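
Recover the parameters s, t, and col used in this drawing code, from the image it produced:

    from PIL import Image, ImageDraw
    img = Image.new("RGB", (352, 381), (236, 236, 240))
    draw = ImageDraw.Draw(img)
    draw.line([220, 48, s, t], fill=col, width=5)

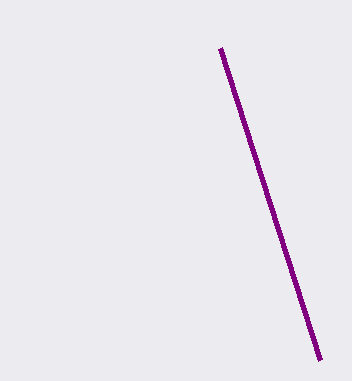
s = 320
t = 360
col = 'purple'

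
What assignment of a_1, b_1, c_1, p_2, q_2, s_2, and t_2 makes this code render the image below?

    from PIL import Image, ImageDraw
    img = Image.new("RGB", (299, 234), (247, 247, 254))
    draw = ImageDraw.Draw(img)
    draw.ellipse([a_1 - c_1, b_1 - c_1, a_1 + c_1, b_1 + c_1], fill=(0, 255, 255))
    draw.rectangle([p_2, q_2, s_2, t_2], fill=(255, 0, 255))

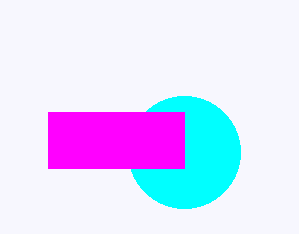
a_1 = 184; b_1 = 152; c_1 = 56; p_2 = 48; q_2 = 112; s_2 = 184; t_2 = 168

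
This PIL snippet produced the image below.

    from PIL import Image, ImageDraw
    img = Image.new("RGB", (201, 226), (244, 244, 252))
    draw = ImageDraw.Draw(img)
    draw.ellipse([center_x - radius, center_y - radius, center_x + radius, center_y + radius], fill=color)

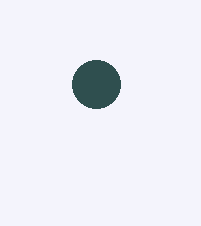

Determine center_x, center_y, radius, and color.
center_x = 96
center_y = 84
radius = 24
color = 'darkslategray'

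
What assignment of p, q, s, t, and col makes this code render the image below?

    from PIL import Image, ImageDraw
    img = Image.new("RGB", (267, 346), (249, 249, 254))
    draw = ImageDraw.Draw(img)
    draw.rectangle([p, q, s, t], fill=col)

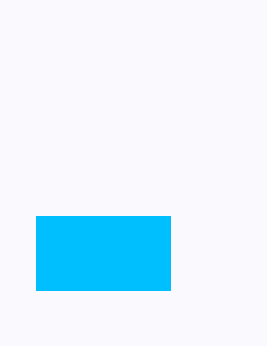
p = 36, q = 216, s = 170, t = 290, col = 'deepskyblue'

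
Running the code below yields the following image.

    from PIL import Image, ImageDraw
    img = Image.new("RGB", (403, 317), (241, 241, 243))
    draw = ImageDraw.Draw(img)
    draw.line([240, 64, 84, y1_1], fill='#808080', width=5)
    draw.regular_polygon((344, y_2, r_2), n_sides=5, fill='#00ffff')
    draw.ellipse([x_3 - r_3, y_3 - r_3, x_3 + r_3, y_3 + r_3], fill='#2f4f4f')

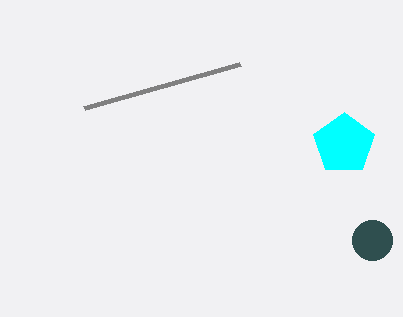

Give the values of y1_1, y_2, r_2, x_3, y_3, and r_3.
y1_1 = 108
y_2 = 144
r_2 = 32
x_3 = 372
y_3 = 240
r_3 = 20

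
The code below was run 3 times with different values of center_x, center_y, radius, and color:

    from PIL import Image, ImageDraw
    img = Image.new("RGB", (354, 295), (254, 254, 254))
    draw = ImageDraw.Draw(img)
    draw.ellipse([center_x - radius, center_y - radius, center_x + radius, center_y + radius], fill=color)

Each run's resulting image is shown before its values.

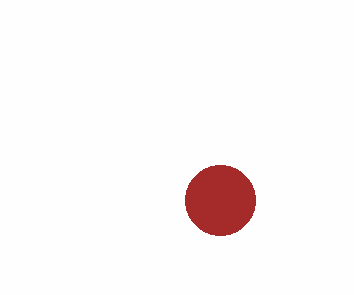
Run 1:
center_x = 220, center_y = 200, radius = 35, color = 'brown'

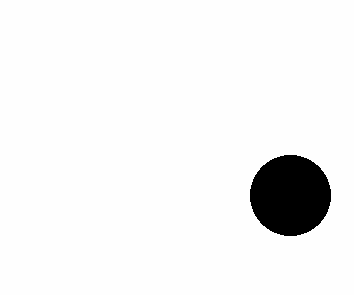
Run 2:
center_x = 290, center_y = 195, radius = 40, color = 'black'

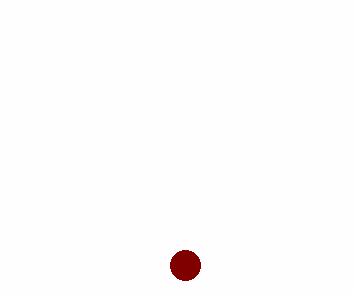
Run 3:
center_x = 185; center_y = 265; radius = 15; color = 'maroon'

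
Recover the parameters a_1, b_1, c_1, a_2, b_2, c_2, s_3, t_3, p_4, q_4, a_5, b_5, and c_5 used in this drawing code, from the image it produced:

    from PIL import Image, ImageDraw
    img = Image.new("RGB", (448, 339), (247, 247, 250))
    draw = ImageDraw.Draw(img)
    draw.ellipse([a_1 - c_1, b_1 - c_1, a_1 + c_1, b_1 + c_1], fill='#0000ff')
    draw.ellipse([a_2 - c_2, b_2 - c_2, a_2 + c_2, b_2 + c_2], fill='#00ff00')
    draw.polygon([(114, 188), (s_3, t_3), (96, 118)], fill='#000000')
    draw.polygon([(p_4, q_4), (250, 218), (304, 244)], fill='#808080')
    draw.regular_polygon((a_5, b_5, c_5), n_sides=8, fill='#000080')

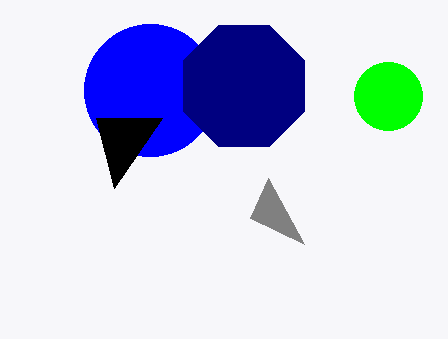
a_1 = 150, b_1 = 90, c_1 = 66, a_2 = 388, b_2 = 96, c_2 = 34, s_3 = 162, t_3 = 118, p_4 = 268, q_4 = 178, a_5 = 244, b_5 = 86, c_5 = 66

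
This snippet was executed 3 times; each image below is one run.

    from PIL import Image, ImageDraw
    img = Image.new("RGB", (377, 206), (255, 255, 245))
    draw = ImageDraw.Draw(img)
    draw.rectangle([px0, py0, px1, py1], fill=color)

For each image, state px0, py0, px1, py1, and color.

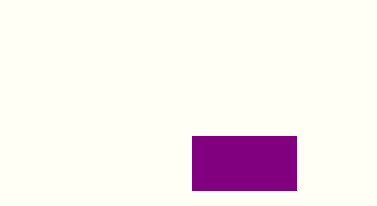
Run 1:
px0 = 192
py0 = 136
px1 = 296
py1 = 190
color = 'purple'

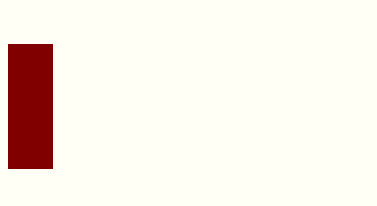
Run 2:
px0 = 8; py0 = 44; px1 = 52; py1 = 168; color = 'maroon'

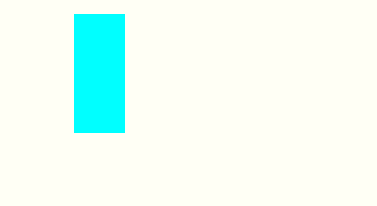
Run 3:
px0 = 74
py0 = 14
px1 = 124
py1 = 132
color = 'cyan'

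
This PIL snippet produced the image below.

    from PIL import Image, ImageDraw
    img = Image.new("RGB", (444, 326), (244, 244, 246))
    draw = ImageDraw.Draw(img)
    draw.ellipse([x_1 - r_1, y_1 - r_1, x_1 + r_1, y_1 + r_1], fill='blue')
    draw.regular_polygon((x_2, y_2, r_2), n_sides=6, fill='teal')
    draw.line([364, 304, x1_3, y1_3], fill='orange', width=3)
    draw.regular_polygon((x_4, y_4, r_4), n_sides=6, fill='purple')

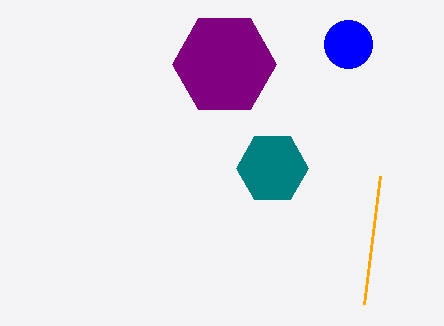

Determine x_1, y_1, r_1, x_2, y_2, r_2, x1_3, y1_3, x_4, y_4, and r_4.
x_1 = 348, y_1 = 44, r_1 = 24, x_2 = 272, y_2 = 168, r_2 = 36, x1_3 = 380, y1_3 = 176, x_4 = 224, y_4 = 64, r_4 = 52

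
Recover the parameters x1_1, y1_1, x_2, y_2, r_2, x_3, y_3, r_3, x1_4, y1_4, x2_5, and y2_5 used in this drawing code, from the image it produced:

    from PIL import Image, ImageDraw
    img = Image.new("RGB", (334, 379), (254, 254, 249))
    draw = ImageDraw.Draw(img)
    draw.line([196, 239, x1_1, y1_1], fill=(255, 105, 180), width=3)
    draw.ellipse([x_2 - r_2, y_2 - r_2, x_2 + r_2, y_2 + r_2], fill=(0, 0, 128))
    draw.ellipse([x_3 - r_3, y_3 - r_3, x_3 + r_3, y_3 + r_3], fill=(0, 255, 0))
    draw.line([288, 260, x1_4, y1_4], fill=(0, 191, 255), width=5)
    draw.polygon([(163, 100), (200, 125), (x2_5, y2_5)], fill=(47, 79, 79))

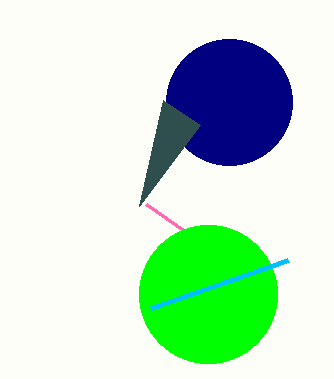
x1_1 = 146
y1_1 = 204
x_2 = 229
y_2 = 102
r_2 = 63
x_3 = 208
y_3 = 294
r_3 = 69
x1_4 = 151
y1_4 = 308
x2_5 = 139
y2_5 = 206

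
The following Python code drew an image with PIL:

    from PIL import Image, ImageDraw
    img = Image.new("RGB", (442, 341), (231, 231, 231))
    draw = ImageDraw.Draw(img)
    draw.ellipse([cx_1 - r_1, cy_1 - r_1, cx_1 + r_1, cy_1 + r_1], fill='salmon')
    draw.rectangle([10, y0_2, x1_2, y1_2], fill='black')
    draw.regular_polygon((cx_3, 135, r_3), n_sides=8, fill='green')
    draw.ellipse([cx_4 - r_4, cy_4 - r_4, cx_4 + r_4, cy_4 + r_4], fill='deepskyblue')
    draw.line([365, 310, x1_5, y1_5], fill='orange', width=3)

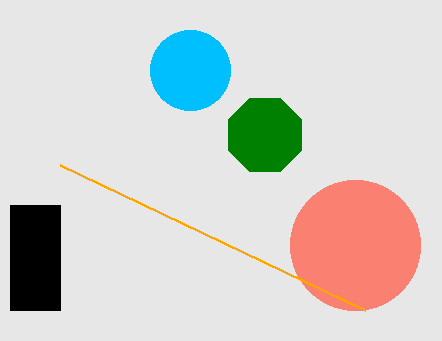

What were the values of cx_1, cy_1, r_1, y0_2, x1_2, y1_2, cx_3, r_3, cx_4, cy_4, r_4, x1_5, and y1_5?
cx_1 = 355, cy_1 = 245, r_1 = 65, y0_2 = 205, x1_2 = 60, y1_2 = 310, cx_3 = 265, r_3 = 40, cx_4 = 190, cy_4 = 70, r_4 = 40, x1_5 = 60, y1_5 = 165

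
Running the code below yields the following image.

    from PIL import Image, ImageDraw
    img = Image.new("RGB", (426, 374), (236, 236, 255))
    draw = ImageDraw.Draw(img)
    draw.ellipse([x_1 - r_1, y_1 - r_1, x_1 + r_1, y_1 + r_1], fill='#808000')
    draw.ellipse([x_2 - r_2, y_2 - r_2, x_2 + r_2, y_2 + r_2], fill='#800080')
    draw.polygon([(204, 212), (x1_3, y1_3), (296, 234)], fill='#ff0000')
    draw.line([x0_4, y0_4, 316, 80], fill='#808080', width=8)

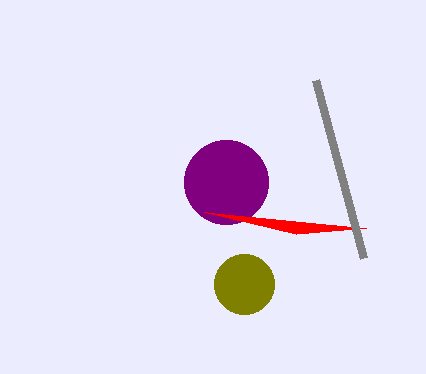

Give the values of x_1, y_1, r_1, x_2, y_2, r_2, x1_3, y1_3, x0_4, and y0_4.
x_1 = 244; y_1 = 284; r_1 = 30; x_2 = 226; y_2 = 182; r_2 = 42; x1_3 = 366; y1_3 = 228; x0_4 = 364; y0_4 = 258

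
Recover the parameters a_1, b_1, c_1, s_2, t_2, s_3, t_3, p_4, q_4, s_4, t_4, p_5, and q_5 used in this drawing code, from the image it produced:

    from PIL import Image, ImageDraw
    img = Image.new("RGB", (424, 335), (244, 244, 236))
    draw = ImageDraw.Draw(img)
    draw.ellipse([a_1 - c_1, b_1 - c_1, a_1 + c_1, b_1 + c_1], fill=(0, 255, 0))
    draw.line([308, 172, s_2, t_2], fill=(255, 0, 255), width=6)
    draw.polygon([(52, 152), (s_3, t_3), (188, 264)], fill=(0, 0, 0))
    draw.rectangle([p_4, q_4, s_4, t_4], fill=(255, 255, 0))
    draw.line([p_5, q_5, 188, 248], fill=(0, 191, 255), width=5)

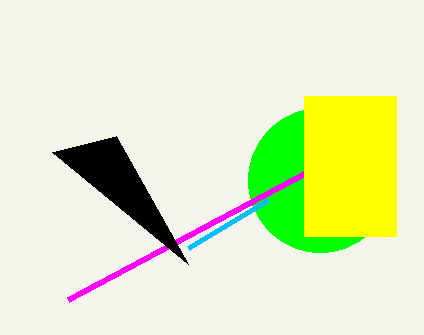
a_1 = 320, b_1 = 180, c_1 = 72, s_2 = 68, t_2 = 300, s_3 = 116, t_3 = 136, p_4 = 304, q_4 = 96, s_4 = 396, t_4 = 236, p_5 = 268, q_5 = 200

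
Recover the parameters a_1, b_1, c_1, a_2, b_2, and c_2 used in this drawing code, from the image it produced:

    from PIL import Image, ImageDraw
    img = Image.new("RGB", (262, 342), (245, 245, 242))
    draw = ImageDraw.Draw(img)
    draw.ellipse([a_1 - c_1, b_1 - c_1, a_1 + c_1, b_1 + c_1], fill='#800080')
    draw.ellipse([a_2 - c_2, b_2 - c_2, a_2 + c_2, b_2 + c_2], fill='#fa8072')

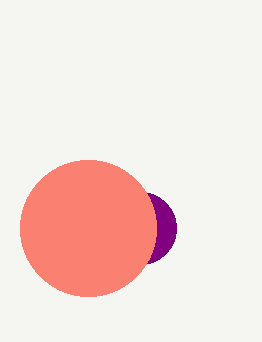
a_1 = 140; b_1 = 228; c_1 = 36; a_2 = 88; b_2 = 228; c_2 = 68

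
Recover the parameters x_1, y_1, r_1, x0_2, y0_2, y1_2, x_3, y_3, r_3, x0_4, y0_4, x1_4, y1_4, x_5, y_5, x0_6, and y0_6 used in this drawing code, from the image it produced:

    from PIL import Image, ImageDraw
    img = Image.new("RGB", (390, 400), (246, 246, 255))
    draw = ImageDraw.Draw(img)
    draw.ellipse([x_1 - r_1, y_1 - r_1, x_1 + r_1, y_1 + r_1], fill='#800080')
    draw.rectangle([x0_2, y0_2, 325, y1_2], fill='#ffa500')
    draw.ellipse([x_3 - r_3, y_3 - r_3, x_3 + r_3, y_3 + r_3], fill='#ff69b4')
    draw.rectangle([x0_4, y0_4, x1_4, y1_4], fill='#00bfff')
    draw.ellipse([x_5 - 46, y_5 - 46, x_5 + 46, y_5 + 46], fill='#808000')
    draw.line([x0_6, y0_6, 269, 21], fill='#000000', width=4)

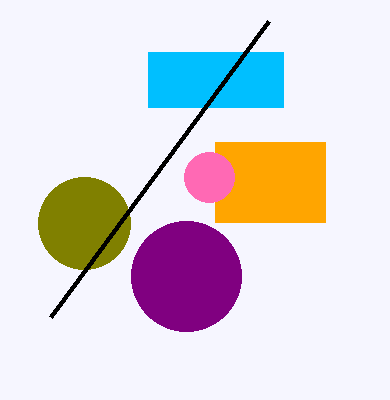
x_1 = 186; y_1 = 276; r_1 = 55; x0_2 = 215; y0_2 = 142; y1_2 = 222; x_3 = 209; y_3 = 177; r_3 = 25; x0_4 = 148; y0_4 = 52; x1_4 = 283; y1_4 = 107; x_5 = 84; y_5 = 223; x0_6 = 51; y0_6 = 317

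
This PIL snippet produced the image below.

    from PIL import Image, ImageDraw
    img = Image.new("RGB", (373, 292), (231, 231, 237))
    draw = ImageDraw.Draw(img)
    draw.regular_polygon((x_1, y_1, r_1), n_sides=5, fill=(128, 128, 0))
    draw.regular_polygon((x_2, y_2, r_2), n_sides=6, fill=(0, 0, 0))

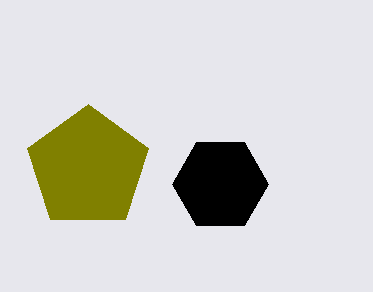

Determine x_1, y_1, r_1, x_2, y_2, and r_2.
x_1 = 88, y_1 = 168, r_1 = 64, x_2 = 220, y_2 = 184, r_2 = 48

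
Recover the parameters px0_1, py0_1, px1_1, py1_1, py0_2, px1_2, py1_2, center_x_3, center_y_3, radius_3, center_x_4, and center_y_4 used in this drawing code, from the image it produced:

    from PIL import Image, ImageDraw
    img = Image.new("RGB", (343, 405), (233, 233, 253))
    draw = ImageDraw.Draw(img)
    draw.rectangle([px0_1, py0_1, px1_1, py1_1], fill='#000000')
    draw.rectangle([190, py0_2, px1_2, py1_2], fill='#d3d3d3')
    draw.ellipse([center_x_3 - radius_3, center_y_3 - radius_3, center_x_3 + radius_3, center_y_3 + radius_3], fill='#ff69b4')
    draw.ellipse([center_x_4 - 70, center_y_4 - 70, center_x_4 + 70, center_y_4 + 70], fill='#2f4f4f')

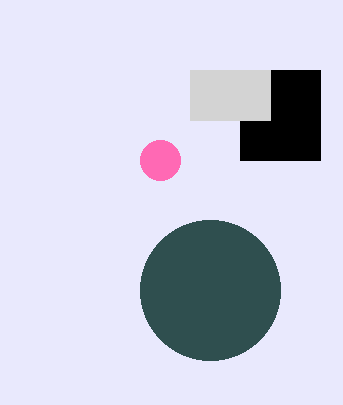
px0_1 = 240; py0_1 = 70; px1_1 = 320; py1_1 = 160; py0_2 = 70; px1_2 = 270; py1_2 = 120; center_x_3 = 160; center_y_3 = 160; radius_3 = 20; center_x_4 = 210; center_y_4 = 290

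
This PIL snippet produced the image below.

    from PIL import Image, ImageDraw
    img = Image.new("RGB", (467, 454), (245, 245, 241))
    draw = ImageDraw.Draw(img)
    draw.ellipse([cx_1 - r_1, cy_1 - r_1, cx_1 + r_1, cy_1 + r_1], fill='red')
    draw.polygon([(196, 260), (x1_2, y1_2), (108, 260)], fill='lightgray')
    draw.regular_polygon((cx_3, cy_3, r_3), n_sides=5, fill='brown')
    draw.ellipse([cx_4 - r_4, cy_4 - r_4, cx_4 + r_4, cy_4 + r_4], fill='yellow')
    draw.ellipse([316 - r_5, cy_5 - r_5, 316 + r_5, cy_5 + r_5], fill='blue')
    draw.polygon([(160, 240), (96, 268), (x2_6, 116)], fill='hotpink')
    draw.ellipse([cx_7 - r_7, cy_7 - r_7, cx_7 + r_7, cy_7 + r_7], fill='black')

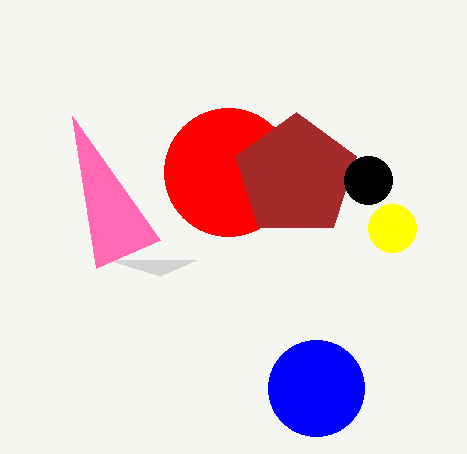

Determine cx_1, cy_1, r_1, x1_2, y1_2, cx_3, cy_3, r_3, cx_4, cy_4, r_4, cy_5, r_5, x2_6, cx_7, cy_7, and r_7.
cx_1 = 228, cy_1 = 172, r_1 = 64, x1_2 = 160, y1_2 = 276, cx_3 = 296, cy_3 = 176, r_3 = 64, cx_4 = 392, cy_4 = 228, r_4 = 24, cy_5 = 388, r_5 = 48, x2_6 = 72, cx_7 = 368, cy_7 = 180, r_7 = 24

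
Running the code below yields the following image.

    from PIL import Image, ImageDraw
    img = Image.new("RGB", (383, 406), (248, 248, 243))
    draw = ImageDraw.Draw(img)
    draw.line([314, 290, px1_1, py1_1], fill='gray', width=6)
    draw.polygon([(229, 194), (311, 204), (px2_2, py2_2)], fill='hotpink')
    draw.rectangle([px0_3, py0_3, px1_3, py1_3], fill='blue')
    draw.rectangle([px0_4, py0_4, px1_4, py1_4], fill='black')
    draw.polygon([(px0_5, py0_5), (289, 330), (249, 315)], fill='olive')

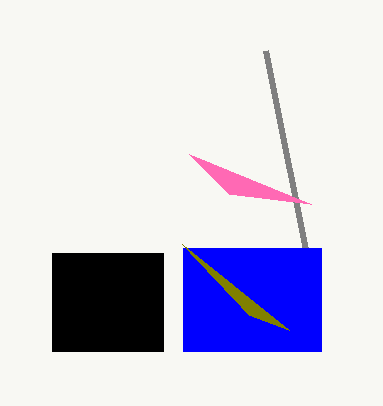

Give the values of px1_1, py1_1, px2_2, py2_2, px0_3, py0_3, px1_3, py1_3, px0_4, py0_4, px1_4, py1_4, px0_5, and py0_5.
px1_1 = 266
py1_1 = 51
px2_2 = 189
py2_2 = 154
px0_3 = 183
py0_3 = 248
px1_3 = 321
py1_3 = 351
px0_4 = 52
py0_4 = 253
px1_4 = 163
py1_4 = 351
px0_5 = 182
py0_5 = 244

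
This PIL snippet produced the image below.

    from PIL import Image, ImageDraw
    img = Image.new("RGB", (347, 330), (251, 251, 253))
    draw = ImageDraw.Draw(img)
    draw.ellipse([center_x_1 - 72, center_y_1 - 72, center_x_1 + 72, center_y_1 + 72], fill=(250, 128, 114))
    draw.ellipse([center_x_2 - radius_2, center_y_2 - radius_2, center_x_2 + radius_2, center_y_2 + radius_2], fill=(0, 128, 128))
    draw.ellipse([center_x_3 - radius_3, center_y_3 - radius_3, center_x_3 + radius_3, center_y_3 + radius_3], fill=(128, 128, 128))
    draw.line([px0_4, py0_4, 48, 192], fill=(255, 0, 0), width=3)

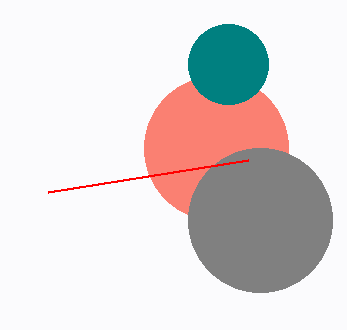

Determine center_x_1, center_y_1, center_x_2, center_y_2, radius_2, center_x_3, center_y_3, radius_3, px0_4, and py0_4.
center_x_1 = 216; center_y_1 = 148; center_x_2 = 228; center_y_2 = 64; radius_2 = 40; center_x_3 = 260; center_y_3 = 220; radius_3 = 72; px0_4 = 248; py0_4 = 160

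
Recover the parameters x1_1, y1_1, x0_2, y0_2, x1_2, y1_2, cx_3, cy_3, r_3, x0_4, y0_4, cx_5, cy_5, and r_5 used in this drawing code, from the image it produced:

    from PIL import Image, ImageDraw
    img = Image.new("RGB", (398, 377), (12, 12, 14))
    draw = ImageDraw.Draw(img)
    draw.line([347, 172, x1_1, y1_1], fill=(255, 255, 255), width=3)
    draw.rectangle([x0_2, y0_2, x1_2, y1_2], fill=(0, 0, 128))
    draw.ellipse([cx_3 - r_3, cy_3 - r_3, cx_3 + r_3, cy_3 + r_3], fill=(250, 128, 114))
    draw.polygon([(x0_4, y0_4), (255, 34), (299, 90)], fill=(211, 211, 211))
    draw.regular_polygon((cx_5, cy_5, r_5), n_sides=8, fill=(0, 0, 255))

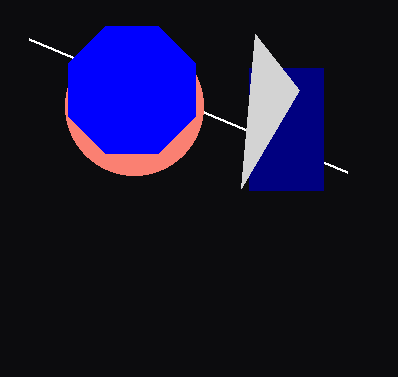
x1_1 = 29; y1_1 = 39; x0_2 = 249; y0_2 = 68; x1_2 = 323; y1_2 = 190; cx_3 = 134; cy_3 = 106; r_3 = 69; x0_4 = 241; y0_4 = 188; cx_5 = 132; cy_5 = 90; r_5 = 69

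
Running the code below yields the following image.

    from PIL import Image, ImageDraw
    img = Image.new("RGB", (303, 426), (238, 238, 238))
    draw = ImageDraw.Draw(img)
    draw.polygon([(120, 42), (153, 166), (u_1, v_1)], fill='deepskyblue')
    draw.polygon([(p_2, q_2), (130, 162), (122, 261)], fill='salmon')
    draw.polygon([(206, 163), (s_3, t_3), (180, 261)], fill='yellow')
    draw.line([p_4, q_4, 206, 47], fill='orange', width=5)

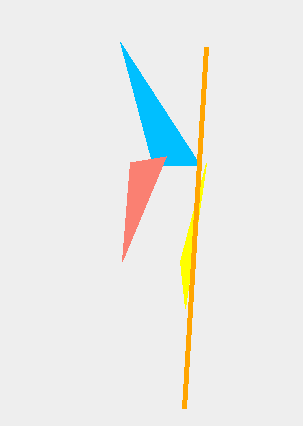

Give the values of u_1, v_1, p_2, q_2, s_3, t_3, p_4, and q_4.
u_1 = 200, v_1 = 165, p_2 = 166, q_2 = 156, s_3 = 185, t_3 = 308, p_4 = 184, q_4 = 408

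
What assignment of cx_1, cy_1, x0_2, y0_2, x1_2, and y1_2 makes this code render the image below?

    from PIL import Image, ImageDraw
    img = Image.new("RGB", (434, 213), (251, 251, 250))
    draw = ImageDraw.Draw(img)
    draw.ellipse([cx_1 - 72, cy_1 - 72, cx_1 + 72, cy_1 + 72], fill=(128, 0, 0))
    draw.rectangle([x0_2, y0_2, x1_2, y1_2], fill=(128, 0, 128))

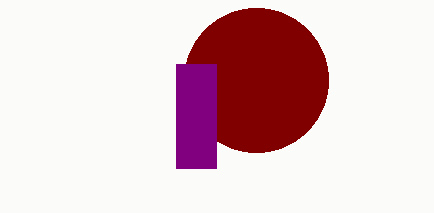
cx_1 = 256, cy_1 = 80, x0_2 = 176, y0_2 = 64, x1_2 = 216, y1_2 = 168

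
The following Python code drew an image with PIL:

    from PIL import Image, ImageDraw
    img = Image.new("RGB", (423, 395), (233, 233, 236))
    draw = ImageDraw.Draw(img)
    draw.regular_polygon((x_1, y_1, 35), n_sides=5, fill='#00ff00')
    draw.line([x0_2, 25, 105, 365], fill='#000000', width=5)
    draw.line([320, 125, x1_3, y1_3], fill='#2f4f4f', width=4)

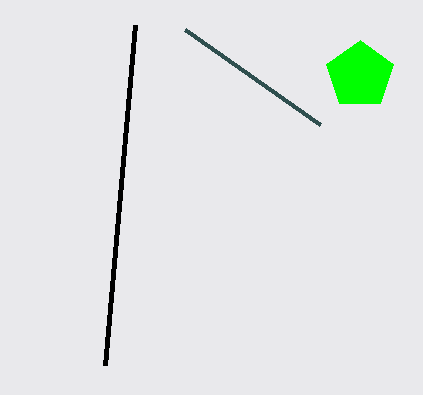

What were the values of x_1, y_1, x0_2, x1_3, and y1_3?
x_1 = 360
y_1 = 75
x0_2 = 135
x1_3 = 185
y1_3 = 30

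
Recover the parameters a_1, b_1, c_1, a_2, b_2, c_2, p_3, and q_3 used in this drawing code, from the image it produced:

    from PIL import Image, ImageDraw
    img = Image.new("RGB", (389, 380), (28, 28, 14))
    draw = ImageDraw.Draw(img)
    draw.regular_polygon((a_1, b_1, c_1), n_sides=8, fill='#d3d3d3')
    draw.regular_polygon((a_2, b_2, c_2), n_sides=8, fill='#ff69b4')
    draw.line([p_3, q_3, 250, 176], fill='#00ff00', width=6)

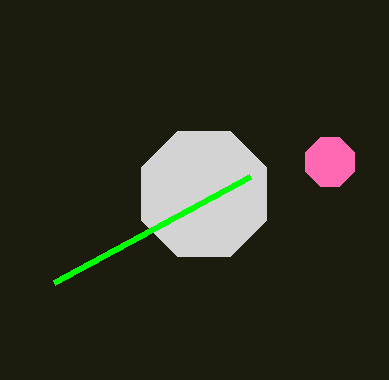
a_1 = 204
b_1 = 194
c_1 = 68
a_2 = 330
b_2 = 162
c_2 = 26
p_3 = 54
q_3 = 282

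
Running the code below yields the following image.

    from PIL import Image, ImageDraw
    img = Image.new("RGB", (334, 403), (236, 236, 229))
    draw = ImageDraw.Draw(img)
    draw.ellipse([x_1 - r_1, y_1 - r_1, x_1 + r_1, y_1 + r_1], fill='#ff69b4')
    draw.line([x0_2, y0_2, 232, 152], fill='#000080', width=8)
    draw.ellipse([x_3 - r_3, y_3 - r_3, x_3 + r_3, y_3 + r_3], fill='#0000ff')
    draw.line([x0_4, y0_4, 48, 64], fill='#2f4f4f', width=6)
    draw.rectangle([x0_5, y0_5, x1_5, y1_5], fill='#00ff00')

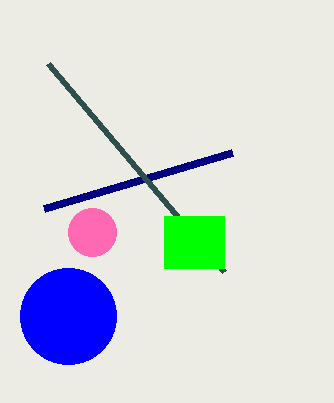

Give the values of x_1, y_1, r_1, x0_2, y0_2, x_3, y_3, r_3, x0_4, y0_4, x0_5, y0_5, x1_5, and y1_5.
x_1 = 92
y_1 = 232
r_1 = 24
x0_2 = 44
y0_2 = 208
x_3 = 68
y_3 = 316
r_3 = 48
x0_4 = 224
y0_4 = 272
x0_5 = 164
y0_5 = 216
x1_5 = 224
y1_5 = 268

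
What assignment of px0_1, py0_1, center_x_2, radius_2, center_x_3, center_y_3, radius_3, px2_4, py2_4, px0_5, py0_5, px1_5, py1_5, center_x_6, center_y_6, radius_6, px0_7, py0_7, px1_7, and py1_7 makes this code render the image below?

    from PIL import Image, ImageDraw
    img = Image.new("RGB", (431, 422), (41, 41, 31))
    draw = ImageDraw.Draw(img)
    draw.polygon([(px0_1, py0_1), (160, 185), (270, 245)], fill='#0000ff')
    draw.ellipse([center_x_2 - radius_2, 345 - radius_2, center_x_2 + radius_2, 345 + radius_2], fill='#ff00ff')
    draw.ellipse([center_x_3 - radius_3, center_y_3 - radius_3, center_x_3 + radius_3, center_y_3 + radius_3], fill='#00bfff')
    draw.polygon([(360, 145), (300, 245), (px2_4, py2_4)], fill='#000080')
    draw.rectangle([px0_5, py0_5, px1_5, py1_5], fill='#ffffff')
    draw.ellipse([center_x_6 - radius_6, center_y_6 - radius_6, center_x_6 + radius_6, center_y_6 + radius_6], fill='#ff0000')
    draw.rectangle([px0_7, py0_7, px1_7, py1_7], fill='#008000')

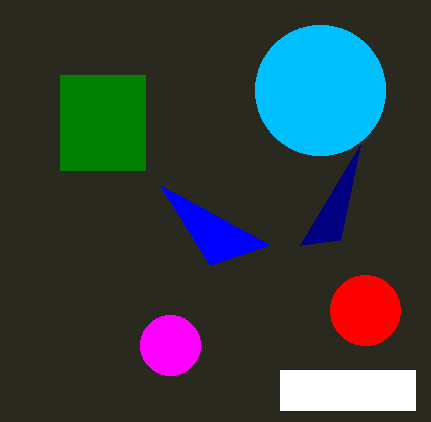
px0_1 = 210, py0_1 = 265, center_x_2 = 170, radius_2 = 30, center_x_3 = 320, center_y_3 = 90, radius_3 = 65, px2_4 = 340, py2_4 = 240, px0_5 = 280, py0_5 = 370, px1_5 = 415, py1_5 = 410, center_x_6 = 365, center_y_6 = 310, radius_6 = 35, px0_7 = 60, py0_7 = 75, px1_7 = 145, py1_7 = 170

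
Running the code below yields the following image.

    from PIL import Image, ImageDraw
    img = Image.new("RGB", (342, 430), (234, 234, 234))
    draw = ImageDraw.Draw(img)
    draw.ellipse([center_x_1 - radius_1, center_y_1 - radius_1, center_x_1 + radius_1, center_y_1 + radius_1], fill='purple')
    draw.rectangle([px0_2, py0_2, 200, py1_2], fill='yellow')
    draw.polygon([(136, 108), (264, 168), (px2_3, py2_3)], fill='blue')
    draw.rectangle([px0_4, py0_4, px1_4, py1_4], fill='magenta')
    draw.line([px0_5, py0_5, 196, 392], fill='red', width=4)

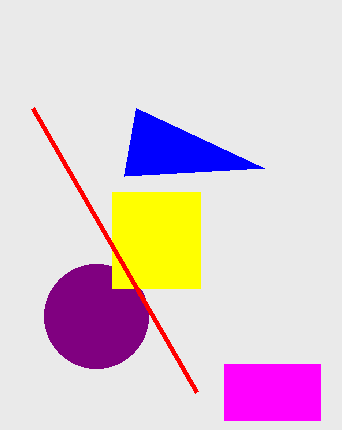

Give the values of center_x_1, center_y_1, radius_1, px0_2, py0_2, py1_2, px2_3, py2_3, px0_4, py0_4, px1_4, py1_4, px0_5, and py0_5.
center_x_1 = 96, center_y_1 = 316, radius_1 = 52, px0_2 = 112, py0_2 = 192, py1_2 = 288, px2_3 = 124, py2_3 = 176, px0_4 = 224, py0_4 = 364, px1_4 = 320, py1_4 = 420, px0_5 = 32, py0_5 = 108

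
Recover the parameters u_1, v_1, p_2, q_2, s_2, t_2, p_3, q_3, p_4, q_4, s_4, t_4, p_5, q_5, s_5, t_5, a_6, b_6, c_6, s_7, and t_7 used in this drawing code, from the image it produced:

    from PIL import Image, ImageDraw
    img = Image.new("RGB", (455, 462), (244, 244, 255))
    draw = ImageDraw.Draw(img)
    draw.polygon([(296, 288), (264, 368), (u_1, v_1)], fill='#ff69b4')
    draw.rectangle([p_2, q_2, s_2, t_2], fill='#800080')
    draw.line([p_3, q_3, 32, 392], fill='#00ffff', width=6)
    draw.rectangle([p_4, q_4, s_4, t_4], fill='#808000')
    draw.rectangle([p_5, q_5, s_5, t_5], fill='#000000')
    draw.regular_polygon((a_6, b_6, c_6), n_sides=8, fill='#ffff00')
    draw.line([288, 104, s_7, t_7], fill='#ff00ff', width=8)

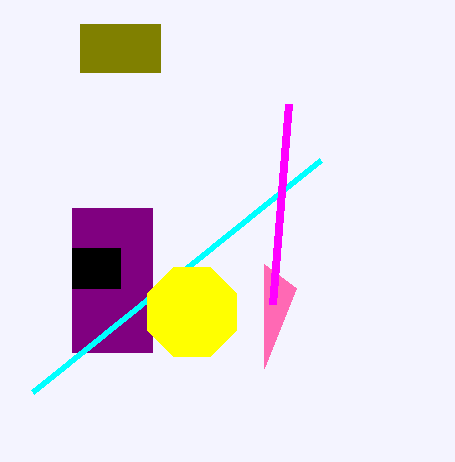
u_1 = 264; v_1 = 264; p_2 = 72; q_2 = 208; s_2 = 152; t_2 = 352; p_3 = 320; q_3 = 160; p_4 = 80; q_4 = 24; s_4 = 160; t_4 = 72; p_5 = 72; q_5 = 248; s_5 = 120; t_5 = 288; a_6 = 192; b_6 = 312; c_6 = 48; s_7 = 272; t_7 = 304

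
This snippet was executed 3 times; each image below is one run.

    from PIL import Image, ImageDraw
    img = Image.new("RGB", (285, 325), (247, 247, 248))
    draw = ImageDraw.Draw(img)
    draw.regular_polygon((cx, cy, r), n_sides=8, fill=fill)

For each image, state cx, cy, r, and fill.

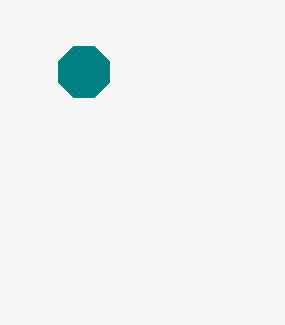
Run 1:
cx = 84; cy = 72; r = 28; fill = 'teal'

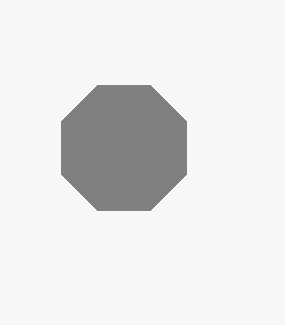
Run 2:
cx = 124; cy = 148; r = 68; fill = 'gray'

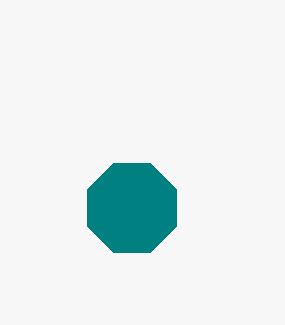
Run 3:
cx = 132
cy = 208
r = 48
fill = 'teal'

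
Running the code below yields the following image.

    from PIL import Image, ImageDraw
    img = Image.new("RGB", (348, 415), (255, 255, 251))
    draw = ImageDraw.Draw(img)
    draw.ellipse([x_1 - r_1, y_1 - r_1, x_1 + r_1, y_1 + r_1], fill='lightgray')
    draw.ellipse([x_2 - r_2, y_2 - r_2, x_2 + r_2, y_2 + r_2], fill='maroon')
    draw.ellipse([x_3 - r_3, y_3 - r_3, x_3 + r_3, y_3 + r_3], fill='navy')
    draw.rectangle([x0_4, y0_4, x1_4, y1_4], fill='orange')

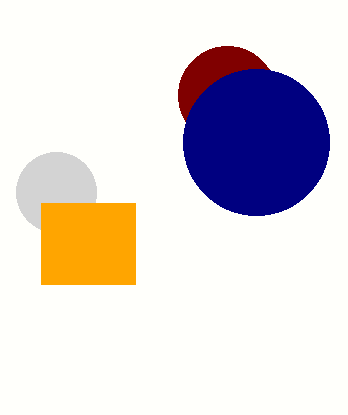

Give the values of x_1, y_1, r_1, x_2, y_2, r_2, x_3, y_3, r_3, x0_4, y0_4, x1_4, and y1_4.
x_1 = 56
y_1 = 192
r_1 = 40
x_2 = 227
y_2 = 95
r_2 = 49
x_3 = 256
y_3 = 142
r_3 = 73
x0_4 = 41
y0_4 = 203
x1_4 = 135
y1_4 = 284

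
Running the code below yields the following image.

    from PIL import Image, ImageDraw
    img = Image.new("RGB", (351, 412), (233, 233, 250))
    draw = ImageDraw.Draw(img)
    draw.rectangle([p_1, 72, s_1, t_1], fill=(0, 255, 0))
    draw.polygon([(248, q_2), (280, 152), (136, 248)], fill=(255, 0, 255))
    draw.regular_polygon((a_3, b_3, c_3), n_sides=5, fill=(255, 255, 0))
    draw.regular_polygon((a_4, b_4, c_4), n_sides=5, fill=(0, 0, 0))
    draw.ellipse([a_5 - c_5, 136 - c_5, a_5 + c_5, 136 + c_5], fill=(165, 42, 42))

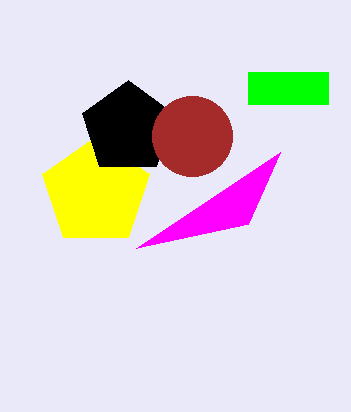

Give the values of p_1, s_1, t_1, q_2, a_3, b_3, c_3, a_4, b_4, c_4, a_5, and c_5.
p_1 = 248; s_1 = 328; t_1 = 104; q_2 = 224; a_3 = 96; b_3 = 192; c_3 = 56; a_4 = 128; b_4 = 128; c_4 = 48; a_5 = 192; c_5 = 40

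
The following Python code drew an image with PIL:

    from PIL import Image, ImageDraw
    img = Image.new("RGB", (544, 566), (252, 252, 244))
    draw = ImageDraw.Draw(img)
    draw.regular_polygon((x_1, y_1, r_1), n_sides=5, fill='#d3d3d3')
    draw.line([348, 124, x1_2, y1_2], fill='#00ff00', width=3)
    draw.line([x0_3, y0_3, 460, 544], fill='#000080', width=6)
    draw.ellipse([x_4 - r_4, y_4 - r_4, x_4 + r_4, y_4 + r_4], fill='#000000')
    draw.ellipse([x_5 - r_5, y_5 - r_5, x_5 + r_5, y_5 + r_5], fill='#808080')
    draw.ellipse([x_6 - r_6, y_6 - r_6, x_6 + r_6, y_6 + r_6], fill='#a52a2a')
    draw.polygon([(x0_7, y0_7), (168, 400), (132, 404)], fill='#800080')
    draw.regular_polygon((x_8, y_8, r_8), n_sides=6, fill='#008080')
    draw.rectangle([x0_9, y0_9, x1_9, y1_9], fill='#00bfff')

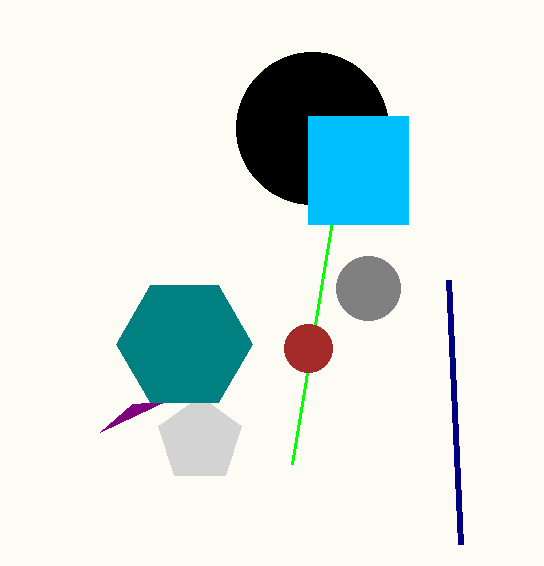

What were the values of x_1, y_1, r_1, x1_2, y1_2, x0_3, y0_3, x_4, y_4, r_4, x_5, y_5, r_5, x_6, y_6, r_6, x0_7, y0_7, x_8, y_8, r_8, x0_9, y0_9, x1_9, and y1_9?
x_1 = 200, y_1 = 440, r_1 = 44, x1_2 = 292, y1_2 = 464, x0_3 = 448, y0_3 = 280, x_4 = 312, y_4 = 128, r_4 = 76, x_5 = 368, y_5 = 288, r_5 = 32, x_6 = 308, y_6 = 348, r_6 = 24, x0_7 = 100, y0_7 = 432, x_8 = 184, y_8 = 344, r_8 = 68, x0_9 = 308, y0_9 = 116, x1_9 = 408, y1_9 = 224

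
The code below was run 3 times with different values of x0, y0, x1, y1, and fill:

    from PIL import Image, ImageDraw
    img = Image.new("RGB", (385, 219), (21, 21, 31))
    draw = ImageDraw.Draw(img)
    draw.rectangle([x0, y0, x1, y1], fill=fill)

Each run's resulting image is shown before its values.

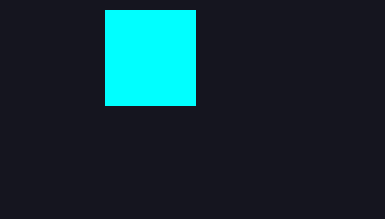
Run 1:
x0 = 105, y0 = 10, x1 = 195, y1 = 105, fill = 'cyan'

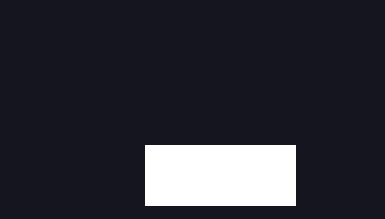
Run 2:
x0 = 145; y0 = 145; x1 = 295; y1 = 205; fill = 'white'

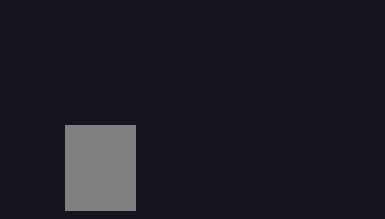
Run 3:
x0 = 65, y0 = 125, x1 = 135, y1 = 210, fill = 'gray'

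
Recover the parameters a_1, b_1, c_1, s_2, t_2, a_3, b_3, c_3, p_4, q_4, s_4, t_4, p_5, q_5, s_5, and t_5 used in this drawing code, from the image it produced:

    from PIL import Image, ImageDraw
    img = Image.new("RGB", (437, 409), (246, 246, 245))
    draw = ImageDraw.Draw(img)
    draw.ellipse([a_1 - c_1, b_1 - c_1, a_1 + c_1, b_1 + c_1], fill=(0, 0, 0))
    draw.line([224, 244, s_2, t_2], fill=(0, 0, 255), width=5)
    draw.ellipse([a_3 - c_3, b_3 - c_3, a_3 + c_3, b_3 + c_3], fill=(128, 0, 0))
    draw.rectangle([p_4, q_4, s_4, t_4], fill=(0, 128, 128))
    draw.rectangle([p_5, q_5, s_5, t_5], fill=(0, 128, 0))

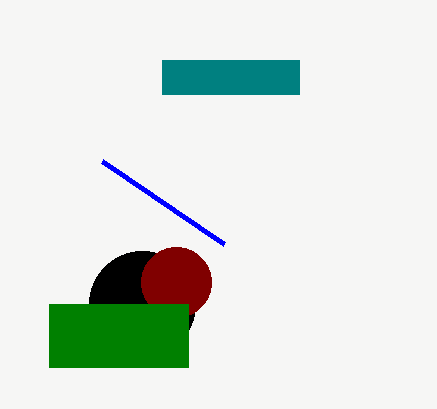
a_1 = 142, b_1 = 304, c_1 = 53, s_2 = 102, t_2 = 161, a_3 = 176, b_3 = 282, c_3 = 35, p_4 = 162, q_4 = 60, s_4 = 299, t_4 = 94, p_5 = 49, q_5 = 304, s_5 = 188, t_5 = 367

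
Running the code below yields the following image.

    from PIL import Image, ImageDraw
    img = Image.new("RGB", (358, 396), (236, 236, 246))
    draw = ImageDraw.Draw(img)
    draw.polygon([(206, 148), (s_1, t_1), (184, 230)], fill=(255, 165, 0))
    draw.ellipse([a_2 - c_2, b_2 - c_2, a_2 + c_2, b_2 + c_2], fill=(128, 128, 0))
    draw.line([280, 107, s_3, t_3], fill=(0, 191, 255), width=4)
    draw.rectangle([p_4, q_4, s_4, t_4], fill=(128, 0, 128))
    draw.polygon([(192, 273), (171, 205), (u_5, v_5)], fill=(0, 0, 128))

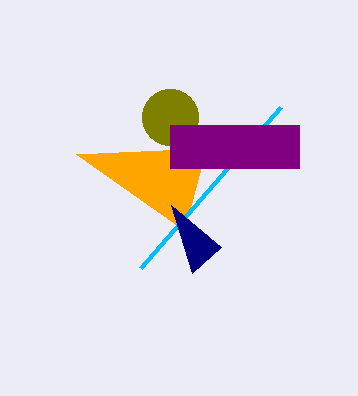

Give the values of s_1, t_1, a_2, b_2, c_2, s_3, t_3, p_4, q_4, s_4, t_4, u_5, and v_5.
s_1 = 76, t_1 = 154, a_2 = 170, b_2 = 117, c_2 = 28, s_3 = 140, t_3 = 268, p_4 = 170, q_4 = 125, s_4 = 299, t_4 = 168, u_5 = 221, v_5 = 247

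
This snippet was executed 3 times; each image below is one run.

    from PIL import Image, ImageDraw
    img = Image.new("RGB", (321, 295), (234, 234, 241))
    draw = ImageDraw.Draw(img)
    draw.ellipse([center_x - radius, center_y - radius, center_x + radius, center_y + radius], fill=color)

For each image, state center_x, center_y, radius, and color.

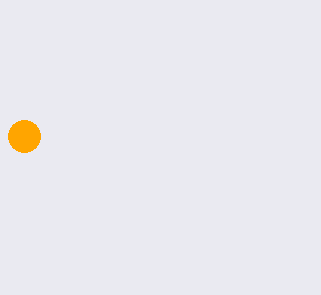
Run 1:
center_x = 24; center_y = 136; radius = 16; color = 'orange'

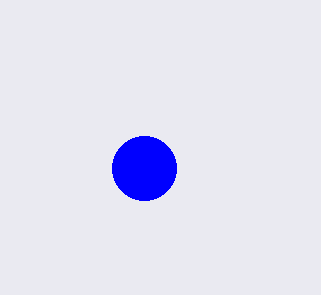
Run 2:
center_x = 144; center_y = 168; radius = 32; color = 'blue'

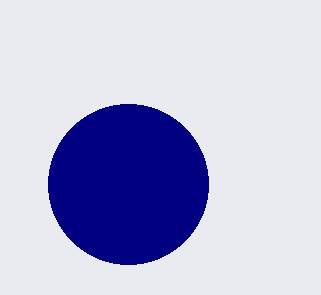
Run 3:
center_x = 128
center_y = 184
radius = 80
color = 'navy'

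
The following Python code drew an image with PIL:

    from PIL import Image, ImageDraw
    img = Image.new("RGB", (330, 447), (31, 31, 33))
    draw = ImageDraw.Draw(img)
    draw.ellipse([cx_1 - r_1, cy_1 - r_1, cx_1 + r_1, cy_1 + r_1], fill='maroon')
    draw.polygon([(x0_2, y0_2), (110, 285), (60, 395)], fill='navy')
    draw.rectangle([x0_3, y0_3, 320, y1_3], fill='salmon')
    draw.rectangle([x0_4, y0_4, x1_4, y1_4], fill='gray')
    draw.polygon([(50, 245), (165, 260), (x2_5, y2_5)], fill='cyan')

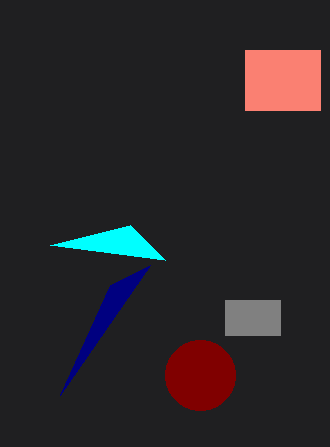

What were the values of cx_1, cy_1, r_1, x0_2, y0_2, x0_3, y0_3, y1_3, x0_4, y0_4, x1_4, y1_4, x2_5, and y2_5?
cx_1 = 200; cy_1 = 375; r_1 = 35; x0_2 = 150; y0_2 = 265; x0_3 = 245; y0_3 = 50; y1_3 = 110; x0_4 = 225; y0_4 = 300; x1_4 = 280; y1_4 = 335; x2_5 = 130; y2_5 = 225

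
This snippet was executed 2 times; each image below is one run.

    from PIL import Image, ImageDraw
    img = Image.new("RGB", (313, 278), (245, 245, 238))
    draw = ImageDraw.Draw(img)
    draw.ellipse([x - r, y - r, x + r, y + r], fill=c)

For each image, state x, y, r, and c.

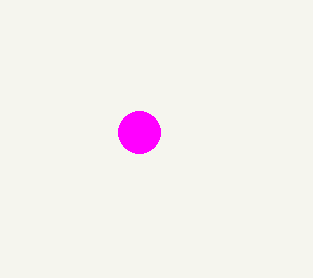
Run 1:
x = 139
y = 132
r = 21
c = 'magenta'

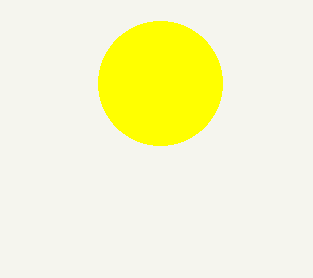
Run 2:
x = 160, y = 83, r = 62, c = 'yellow'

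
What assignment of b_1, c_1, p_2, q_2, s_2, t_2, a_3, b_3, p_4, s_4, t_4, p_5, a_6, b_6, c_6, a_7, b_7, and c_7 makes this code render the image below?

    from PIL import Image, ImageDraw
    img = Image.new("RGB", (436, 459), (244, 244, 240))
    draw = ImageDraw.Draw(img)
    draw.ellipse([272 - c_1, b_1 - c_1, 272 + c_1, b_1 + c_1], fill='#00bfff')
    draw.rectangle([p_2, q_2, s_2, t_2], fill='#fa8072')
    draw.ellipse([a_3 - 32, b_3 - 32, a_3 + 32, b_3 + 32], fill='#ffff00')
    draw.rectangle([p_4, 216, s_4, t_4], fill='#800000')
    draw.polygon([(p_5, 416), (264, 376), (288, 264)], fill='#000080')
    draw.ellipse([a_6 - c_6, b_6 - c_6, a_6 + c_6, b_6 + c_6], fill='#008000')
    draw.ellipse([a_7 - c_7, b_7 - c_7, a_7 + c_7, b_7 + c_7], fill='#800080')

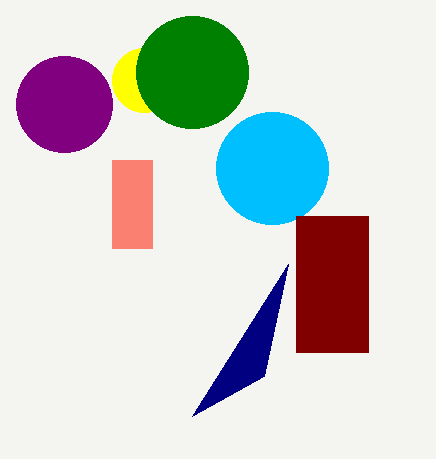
b_1 = 168, c_1 = 56, p_2 = 112, q_2 = 160, s_2 = 152, t_2 = 248, a_3 = 144, b_3 = 80, p_4 = 296, s_4 = 368, t_4 = 352, p_5 = 192, a_6 = 192, b_6 = 72, c_6 = 56, a_7 = 64, b_7 = 104, c_7 = 48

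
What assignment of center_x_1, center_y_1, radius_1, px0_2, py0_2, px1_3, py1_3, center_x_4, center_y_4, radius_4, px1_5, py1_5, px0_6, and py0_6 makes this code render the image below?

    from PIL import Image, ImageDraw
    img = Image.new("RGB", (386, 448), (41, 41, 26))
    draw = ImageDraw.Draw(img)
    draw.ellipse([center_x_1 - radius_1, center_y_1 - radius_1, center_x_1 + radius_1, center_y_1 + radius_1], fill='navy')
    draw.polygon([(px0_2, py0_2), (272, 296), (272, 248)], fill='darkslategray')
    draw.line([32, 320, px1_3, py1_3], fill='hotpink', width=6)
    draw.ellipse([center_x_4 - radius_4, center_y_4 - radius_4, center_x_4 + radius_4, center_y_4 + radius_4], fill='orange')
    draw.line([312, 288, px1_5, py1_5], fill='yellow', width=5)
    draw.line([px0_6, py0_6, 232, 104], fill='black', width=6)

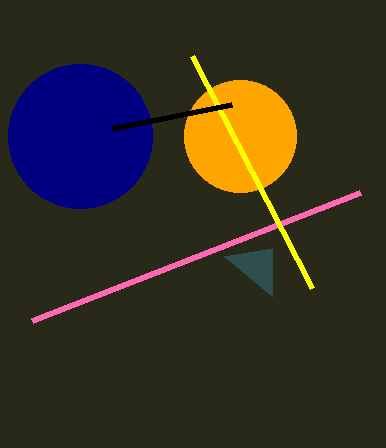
center_x_1 = 80
center_y_1 = 136
radius_1 = 72
px0_2 = 224
py0_2 = 256
px1_3 = 360
py1_3 = 192
center_x_4 = 240
center_y_4 = 136
radius_4 = 56
px1_5 = 192
py1_5 = 56
px0_6 = 112
py0_6 = 128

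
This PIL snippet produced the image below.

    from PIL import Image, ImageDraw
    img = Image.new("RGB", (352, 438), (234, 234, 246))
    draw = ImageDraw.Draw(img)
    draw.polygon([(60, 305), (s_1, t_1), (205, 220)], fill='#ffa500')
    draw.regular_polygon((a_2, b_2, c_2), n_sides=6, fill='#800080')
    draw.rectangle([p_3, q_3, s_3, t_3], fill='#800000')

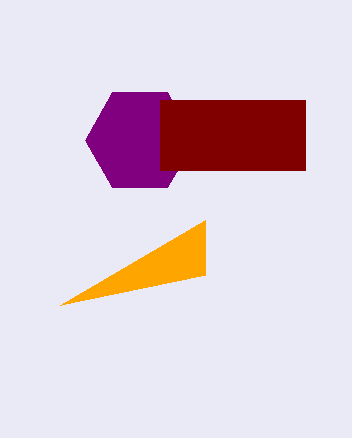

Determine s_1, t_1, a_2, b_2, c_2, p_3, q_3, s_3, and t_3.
s_1 = 205; t_1 = 275; a_2 = 140; b_2 = 140; c_2 = 55; p_3 = 160; q_3 = 100; s_3 = 305; t_3 = 170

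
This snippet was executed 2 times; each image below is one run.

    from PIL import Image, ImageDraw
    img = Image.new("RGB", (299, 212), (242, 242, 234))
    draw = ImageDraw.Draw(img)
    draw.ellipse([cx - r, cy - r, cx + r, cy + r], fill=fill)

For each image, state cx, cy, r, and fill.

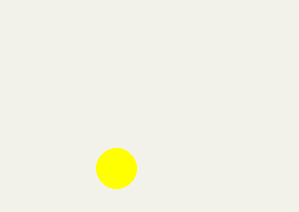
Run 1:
cx = 116
cy = 168
r = 20
fill = 'yellow'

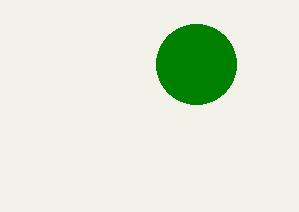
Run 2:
cx = 196; cy = 64; r = 40; fill = 'green'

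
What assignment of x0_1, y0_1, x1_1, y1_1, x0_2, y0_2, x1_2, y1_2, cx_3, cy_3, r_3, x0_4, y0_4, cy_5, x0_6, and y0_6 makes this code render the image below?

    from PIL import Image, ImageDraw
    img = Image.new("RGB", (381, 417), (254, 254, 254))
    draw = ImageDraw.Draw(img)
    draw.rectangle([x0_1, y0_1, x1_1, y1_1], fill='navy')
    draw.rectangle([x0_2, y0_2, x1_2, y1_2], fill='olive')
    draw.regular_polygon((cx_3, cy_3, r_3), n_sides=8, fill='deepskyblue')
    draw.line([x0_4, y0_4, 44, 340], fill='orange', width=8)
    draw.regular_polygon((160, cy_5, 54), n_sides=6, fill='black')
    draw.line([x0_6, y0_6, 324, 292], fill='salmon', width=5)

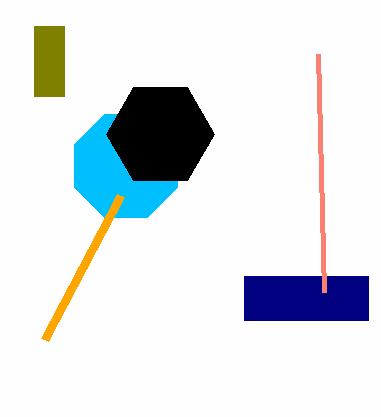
x0_1 = 244; y0_1 = 276; x1_1 = 368; y1_1 = 320; x0_2 = 34; y0_2 = 26; x1_2 = 64; y1_2 = 96; cx_3 = 126; cy_3 = 166; r_3 = 56; x0_4 = 120; y0_4 = 196; cy_5 = 134; x0_6 = 318; y0_6 = 54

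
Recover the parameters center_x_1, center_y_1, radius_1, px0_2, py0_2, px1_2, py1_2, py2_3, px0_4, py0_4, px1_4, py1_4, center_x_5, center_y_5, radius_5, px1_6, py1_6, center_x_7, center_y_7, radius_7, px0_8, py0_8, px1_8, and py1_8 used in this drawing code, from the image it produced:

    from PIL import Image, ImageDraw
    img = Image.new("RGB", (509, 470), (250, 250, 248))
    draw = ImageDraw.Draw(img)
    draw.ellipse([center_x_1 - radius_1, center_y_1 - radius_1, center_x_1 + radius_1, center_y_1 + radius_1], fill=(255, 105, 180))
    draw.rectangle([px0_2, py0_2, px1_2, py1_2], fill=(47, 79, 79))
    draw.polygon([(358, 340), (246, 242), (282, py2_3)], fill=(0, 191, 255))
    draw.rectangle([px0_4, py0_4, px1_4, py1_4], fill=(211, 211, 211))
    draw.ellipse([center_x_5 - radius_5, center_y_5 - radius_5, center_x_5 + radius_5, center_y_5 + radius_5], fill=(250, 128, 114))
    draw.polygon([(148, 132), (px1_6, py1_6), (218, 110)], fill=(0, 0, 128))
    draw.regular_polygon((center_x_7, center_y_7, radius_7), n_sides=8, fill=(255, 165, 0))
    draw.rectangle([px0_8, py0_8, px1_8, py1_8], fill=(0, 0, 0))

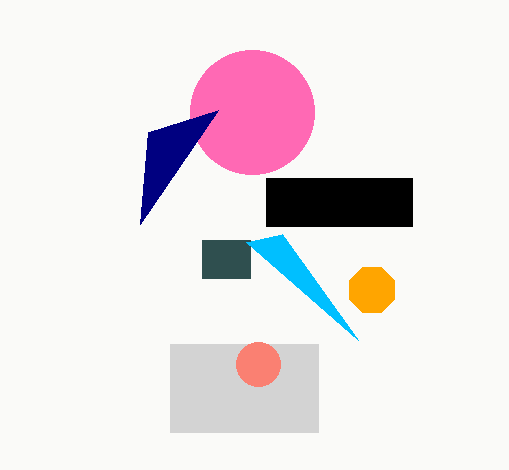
center_x_1 = 252
center_y_1 = 112
radius_1 = 62
px0_2 = 202
py0_2 = 240
px1_2 = 250
py1_2 = 278
py2_3 = 234
px0_4 = 170
py0_4 = 344
px1_4 = 318
py1_4 = 432
center_x_5 = 258
center_y_5 = 364
radius_5 = 22
px1_6 = 140
py1_6 = 224
center_x_7 = 372
center_y_7 = 290
radius_7 = 24
px0_8 = 266
py0_8 = 178
px1_8 = 412
py1_8 = 226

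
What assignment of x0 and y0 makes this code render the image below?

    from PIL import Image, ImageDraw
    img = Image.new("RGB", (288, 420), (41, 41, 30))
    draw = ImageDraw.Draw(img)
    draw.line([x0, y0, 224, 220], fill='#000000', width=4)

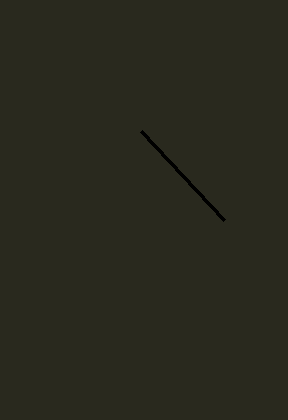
x0 = 141
y0 = 131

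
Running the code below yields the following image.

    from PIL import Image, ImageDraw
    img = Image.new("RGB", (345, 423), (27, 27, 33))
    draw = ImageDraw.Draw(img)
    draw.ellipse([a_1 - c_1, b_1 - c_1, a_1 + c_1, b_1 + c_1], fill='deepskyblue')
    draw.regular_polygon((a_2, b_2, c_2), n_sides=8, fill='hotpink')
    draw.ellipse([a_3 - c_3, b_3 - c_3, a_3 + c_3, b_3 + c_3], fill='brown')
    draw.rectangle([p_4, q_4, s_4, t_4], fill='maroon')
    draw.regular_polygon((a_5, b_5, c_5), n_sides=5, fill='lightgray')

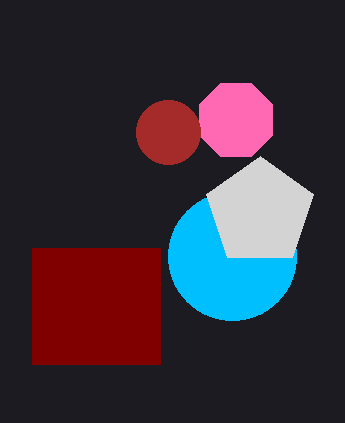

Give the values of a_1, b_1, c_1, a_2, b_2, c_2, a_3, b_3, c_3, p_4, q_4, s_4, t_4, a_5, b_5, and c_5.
a_1 = 232; b_1 = 256; c_1 = 64; a_2 = 236; b_2 = 120; c_2 = 40; a_3 = 168; b_3 = 132; c_3 = 32; p_4 = 32; q_4 = 248; s_4 = 160; t_4 = 364; a_5 = 260; b_5 = 212; c_5 = 56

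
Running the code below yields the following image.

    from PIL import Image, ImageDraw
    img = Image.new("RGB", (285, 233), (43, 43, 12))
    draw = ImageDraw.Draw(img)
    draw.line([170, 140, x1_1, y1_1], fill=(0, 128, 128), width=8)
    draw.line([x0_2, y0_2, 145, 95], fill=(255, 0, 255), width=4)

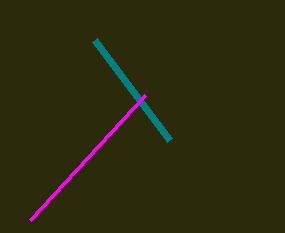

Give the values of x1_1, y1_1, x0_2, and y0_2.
x1_1 = 95
y1_1 = 40
x0_2 = 30
y0_2 = 220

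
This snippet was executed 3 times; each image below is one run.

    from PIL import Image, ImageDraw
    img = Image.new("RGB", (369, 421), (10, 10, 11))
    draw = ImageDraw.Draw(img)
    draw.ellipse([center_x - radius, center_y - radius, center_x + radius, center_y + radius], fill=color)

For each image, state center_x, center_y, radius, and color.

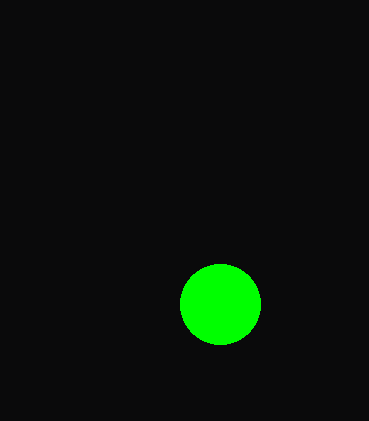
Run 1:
center_x = 220; center_y = 304; radius = 40; color = 'lime'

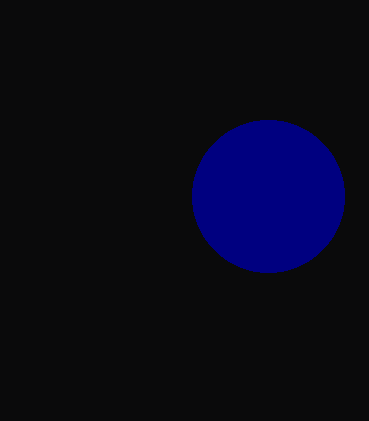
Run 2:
center_x = 268; center_y = 196; radius = 76; color = 'navy'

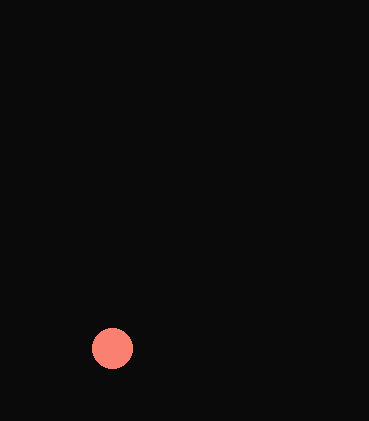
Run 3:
center_x = 112, center_y = 348, radius = 20, color = 'salmon'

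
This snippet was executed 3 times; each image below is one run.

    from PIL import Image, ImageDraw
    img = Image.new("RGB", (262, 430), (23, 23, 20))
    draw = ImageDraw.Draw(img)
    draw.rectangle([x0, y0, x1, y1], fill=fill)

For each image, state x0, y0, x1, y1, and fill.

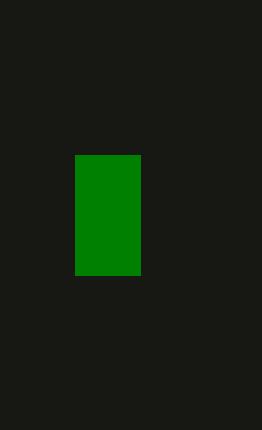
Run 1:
x0 = 75
y0 = 155
x1 = 140
y1 = 275
fill = 'green'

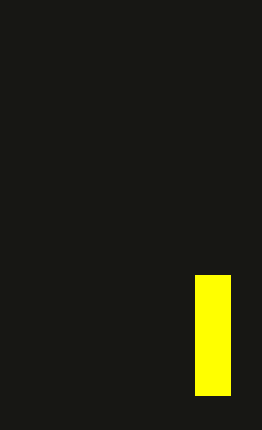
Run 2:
x0 = 195; y0 = 275; x1 = 230; y1 = 395; fill = 'yellow'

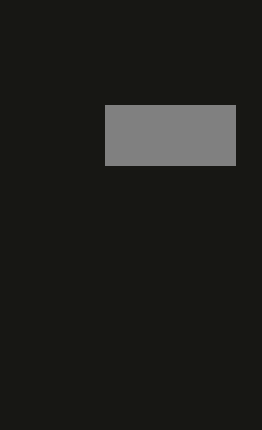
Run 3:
x0 = 105
y0 = 105
x1 = 235
y1 = 165
fill = 'gray'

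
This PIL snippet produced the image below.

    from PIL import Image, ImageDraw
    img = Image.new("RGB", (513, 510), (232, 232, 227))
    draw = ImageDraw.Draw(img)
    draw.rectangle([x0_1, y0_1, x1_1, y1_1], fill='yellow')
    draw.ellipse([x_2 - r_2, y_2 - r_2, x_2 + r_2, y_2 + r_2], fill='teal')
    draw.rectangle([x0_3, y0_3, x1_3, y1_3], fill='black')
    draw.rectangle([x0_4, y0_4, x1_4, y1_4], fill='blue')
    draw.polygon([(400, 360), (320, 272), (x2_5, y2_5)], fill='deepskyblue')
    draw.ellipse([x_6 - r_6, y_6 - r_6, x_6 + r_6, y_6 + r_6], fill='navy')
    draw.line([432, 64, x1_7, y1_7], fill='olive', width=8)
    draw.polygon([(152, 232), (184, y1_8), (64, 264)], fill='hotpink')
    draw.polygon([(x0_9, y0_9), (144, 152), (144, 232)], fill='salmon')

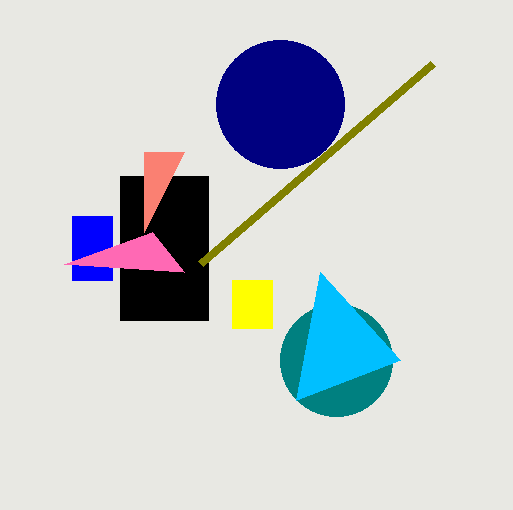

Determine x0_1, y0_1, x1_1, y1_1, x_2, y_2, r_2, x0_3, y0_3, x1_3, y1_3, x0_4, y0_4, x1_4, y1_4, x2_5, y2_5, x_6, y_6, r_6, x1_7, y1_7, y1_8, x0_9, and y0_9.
x0_1 = 232, y0_1 = 280, x1_1 = 272, y1_1 = 328, x_2 = 336, y_2 = 360, r_2 = 56, x0_3 = 120, y0_3 = 176, x1_3 = 208, y1_3 = 320, x0_4 = 72, y0_4 = 216, x1_4 = 112, y1_4 = 280, x2_5 = 296, y2_5 = 400, x_6 = 280, y_6 = 104, r_6 = 64, x1_7 = 200, y1_7 = 264, y1_8 = 272, x0_9 = 184, y0_9 = 152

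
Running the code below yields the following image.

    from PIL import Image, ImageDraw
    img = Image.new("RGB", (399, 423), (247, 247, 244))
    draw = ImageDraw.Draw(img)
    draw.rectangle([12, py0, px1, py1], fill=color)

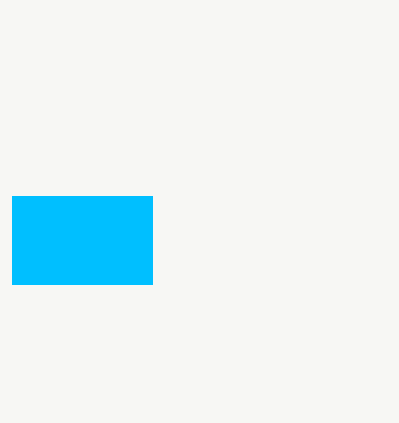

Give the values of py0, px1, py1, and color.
py0 = 196
px1 = 152
py1 = 284
color = 'deepskyblue'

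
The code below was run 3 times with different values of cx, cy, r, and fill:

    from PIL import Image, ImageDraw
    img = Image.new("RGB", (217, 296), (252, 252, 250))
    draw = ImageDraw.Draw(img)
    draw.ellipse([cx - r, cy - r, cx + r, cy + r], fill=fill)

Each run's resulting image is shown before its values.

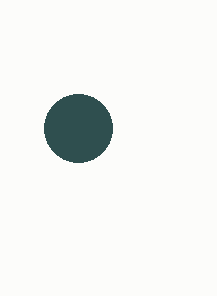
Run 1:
cx = 78, cy = 128, r = 34, fill = 'darkslategray'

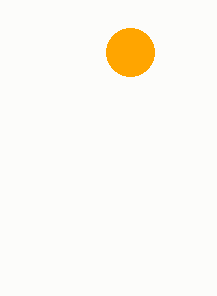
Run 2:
cx = 130; cy = 52; r = 24; fill = 'orange'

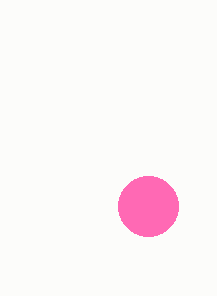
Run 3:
cx = 148
cy = 206
r = 30
fill = 'hotpink'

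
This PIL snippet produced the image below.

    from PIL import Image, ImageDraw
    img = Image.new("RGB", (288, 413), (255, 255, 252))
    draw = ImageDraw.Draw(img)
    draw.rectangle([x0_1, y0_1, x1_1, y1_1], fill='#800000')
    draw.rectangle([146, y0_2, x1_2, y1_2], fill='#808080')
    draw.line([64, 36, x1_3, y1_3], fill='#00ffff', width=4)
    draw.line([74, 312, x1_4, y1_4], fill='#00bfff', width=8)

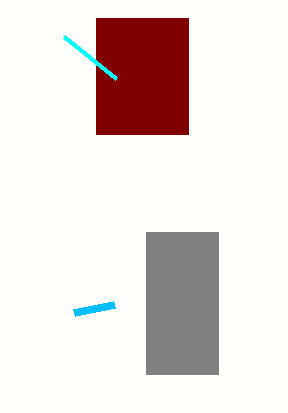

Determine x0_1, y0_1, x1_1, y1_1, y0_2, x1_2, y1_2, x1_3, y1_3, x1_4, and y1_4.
x0_1 = 96
y0_1 = 18
x1_1 = 188
y1_1 = 134
y0_2 = 232
x1_2 = 218
y1_2 = 374
x1_3 = 116
y1_3 = 78
x1_4 = 114
y1_4 = 304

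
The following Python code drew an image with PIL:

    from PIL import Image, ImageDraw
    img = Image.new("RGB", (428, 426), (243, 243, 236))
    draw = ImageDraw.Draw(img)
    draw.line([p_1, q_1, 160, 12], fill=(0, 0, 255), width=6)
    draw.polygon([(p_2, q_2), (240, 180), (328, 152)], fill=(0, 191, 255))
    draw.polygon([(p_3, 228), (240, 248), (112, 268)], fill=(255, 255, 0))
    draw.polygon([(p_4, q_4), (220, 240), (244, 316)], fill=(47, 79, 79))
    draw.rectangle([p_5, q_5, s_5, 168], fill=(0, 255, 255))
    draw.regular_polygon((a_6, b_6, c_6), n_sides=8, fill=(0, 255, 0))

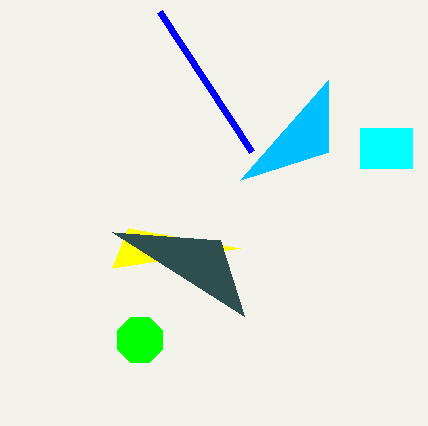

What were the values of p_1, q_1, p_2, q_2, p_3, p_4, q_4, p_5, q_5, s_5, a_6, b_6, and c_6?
p_1 = 252; q_1 = 152; p_2 = 328; q_2 = 80; p_3 = 128; p_4 = 112; q_4 = 232; p_5 = 360; q_5 = 128; s_5 = 412; a_6 = 140; b_6 = 340; c_6 = 24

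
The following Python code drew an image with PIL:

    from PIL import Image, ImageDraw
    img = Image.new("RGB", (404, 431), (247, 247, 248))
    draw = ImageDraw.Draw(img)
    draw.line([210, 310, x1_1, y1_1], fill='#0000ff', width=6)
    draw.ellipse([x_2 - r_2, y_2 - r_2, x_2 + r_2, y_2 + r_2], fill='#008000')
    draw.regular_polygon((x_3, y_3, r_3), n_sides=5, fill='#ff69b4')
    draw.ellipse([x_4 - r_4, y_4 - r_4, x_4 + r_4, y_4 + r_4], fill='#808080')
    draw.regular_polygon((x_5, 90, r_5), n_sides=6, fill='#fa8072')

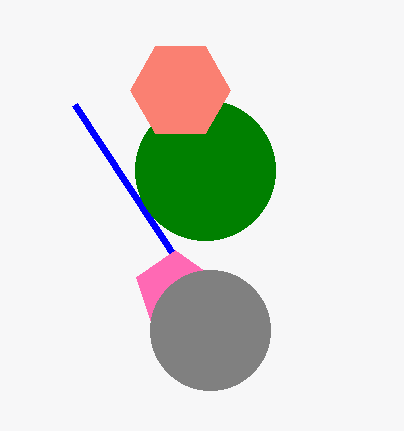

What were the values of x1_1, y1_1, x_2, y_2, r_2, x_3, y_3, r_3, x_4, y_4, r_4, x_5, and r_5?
x1_1 = 75, y1_1 = 105, x_2 = 205, y_2 = 170, r_2 = 70, x_3 = 175, y_3 = 290, r_3 = 40, x_4 = 210, y_4 = 330, r_4 = 60, x_5 = 180, r_5 = 50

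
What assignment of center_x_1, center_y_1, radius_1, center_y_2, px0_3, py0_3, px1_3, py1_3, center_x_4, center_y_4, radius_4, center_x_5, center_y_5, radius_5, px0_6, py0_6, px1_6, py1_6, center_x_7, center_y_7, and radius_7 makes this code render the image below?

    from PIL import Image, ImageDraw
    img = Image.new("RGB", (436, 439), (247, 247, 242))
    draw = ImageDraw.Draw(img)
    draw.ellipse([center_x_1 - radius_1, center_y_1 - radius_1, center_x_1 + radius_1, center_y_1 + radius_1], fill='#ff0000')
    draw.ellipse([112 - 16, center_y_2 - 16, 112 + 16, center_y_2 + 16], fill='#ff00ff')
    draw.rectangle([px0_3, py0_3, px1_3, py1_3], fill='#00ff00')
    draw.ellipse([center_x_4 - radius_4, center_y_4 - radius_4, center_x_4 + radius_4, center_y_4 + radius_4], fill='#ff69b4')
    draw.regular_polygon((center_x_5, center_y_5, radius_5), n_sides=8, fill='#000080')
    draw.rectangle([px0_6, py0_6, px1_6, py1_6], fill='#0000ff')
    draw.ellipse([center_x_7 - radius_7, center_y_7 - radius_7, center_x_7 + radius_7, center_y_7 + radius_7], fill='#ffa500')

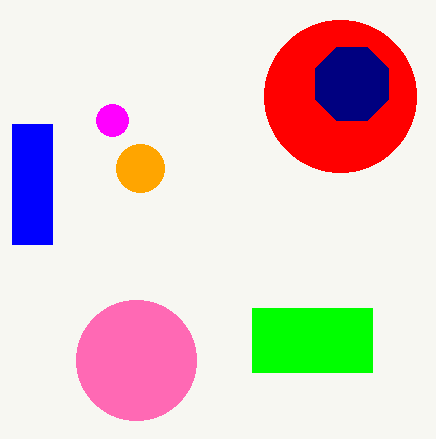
center_x_1 = 340; center_y_1 = 96; radius_1 = 76; center_y_2 = 120; px0_3 = 252; py0_3 = 308; px1_3 = 372; py1_3 = 372; center_x_4 = 136; center_y_4 = 360; radius_4 = 60; center_x_5 = 352; center_y_5 = 84; radius_5 = 40; px0_6 = 12; py0_6 = 124; px1_6 = 52; py1_6 = 244; center_x_7 = 140; center_y_7 = 168; radius_7 = 24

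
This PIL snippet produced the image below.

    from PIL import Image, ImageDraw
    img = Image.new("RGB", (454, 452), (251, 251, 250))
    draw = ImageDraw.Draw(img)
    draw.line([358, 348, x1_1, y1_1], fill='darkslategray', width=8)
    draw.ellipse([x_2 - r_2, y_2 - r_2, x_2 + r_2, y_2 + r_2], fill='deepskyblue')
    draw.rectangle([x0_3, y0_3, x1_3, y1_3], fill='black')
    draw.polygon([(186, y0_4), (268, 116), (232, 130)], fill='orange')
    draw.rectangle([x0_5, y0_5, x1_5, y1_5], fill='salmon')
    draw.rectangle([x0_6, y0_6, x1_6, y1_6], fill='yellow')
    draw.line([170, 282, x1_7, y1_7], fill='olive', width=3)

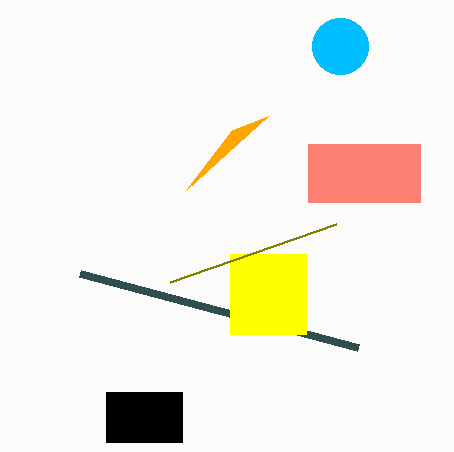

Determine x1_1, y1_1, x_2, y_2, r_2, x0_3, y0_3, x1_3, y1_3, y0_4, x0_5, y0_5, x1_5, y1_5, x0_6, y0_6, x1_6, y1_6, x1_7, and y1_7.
x1_1 = 80; y1_1 = 274; x_2 = 340; y_2 = 46; r_2 = 28; x0_3 = 106; y0_3 = 392; x1_3 = 182; y1_3 = 442; y0_4 = 190; x0_5 = 308; y0_5 = 144; x1_5 = 420; y1_5 = 202; x0_6 = 230; y0_6 = 254; x1_6 = 306; y1_6 = 334; x1_7 = 336; y1_7 = 224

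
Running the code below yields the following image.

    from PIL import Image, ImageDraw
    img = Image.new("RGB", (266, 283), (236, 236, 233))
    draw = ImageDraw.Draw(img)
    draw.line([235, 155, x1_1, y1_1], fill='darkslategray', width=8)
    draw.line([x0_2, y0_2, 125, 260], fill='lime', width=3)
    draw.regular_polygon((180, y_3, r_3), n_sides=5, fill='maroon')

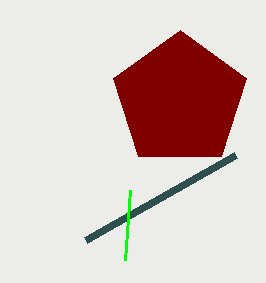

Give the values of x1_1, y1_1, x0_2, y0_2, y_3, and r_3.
x1_1 = 85
y1_1 = 240
x0_2 = 130
y0_2 = 190
y_3 = 100
r_3 = 70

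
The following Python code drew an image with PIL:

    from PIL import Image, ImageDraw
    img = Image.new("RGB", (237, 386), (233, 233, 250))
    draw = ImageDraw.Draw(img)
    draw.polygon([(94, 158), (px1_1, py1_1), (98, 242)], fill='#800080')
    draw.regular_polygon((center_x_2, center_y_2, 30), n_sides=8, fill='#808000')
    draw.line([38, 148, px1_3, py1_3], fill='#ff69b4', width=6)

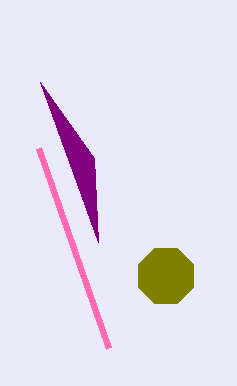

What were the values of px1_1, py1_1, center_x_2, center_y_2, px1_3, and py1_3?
px1_1 = 40; py1_1 = 82; center_x_2 = 166; center_y_2 = 276; px1_3 = 108; py1_3 = 348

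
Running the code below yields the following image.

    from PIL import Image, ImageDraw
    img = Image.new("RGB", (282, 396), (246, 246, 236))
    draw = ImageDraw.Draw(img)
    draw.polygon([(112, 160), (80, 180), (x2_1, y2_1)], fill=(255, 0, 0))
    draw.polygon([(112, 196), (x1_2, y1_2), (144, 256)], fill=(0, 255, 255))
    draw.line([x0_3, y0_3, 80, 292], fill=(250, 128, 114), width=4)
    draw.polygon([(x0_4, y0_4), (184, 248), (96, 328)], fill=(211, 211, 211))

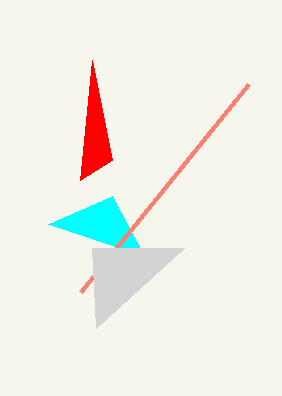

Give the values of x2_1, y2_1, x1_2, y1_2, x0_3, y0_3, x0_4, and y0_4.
x2_1 = 92, y2_1 = 60, x1_2 = 48, y1_2 = 224, x0_3 = 248, y0_3 = 84, x0_4 = 92, y0_4 = 248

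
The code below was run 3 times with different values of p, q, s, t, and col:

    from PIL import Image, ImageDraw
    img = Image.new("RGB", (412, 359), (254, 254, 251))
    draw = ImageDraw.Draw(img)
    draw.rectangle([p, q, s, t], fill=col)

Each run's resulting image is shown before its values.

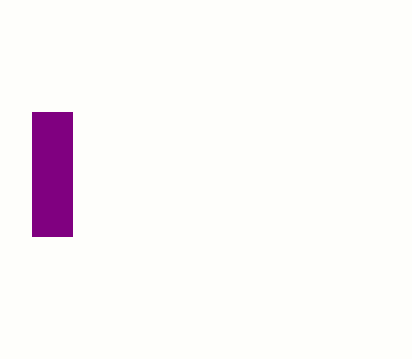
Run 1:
p = 32; q = 112; s = 72; t = 236; col = 'purple'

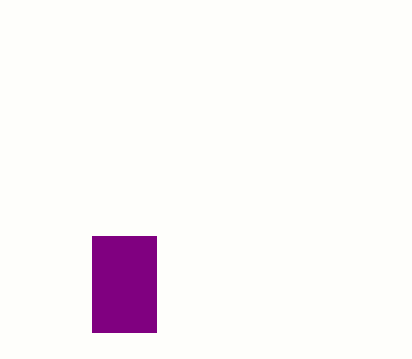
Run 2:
p = 92, q = 236, s = 156, t = 332, col = 'purple'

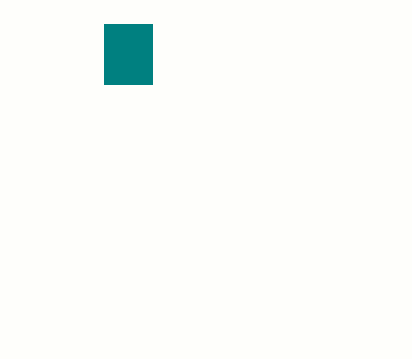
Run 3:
p = 104; q = 24; s = 152; t = 84; col = 'teal'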